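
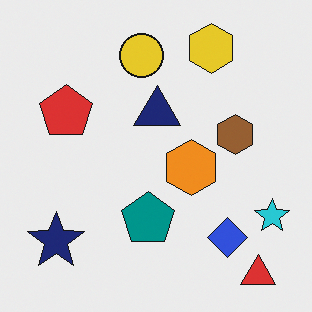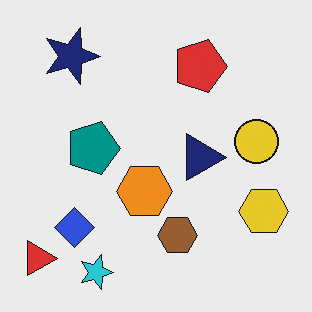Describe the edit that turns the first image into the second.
Rotated 90° clockwise.

The red triangle sits in the bottom-right of the first image and the bottom-left of the second — consistent with a whole-image 90° clockwise rotation.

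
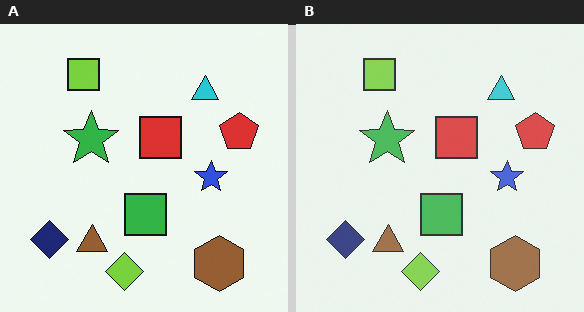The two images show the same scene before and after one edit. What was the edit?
This is the original image given slightly reduced contrast.

Tones are pushed toward mid-grey across the whole image — a global contrast change.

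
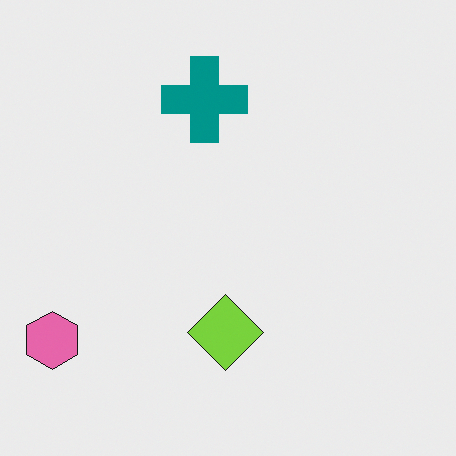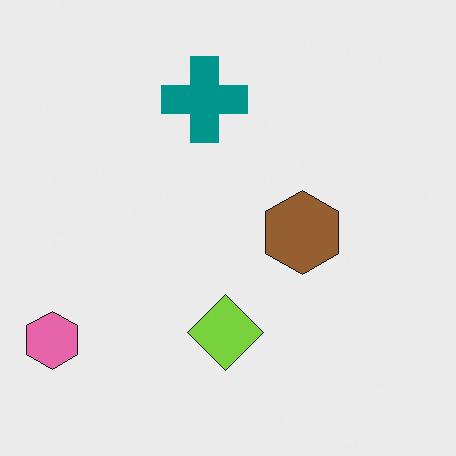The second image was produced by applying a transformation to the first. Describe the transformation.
The image was overlaid with an additional brown hexagon.

A brown hexagon appears in the second image that is absent from the first.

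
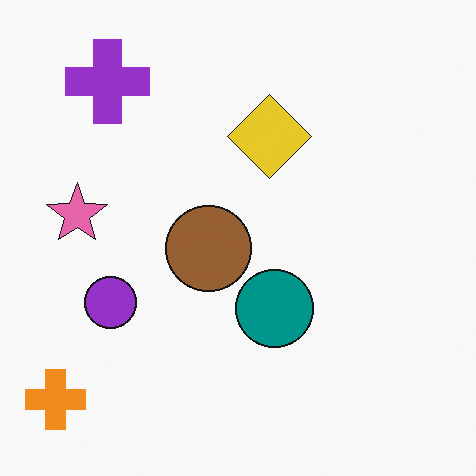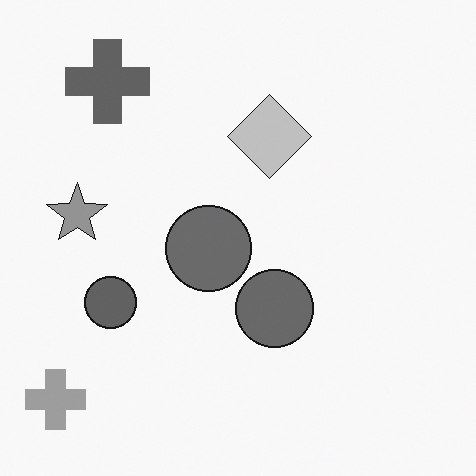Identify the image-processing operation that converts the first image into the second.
The second image is the first converted to grayscale.

All color is removed — every shape is now a shade of grey.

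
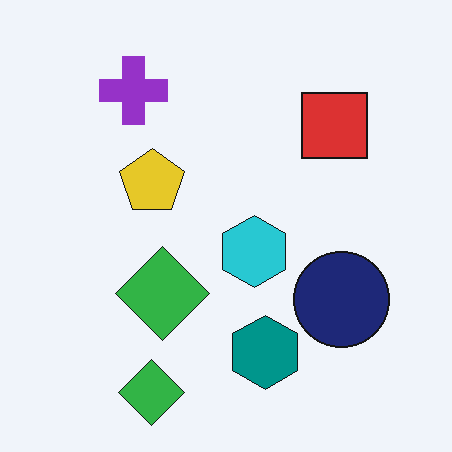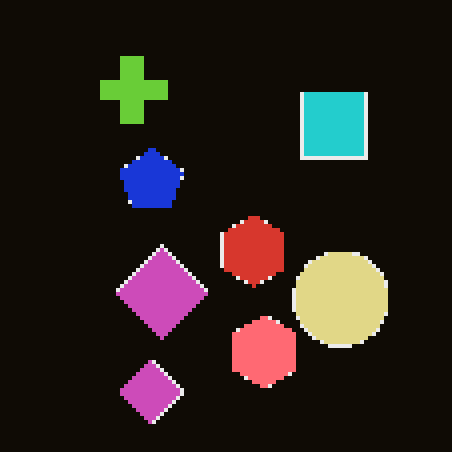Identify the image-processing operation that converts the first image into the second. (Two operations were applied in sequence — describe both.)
The transformation is: lightly pixelated (a mild mosaic effect), then color-inverted (negative).

Shapes are reduced to large square blocks; fine edges and outlines are lost — a downscale-then-upscale (mosaic) effect. The light background has become dark and every shape's color is its complement — a photographic negative.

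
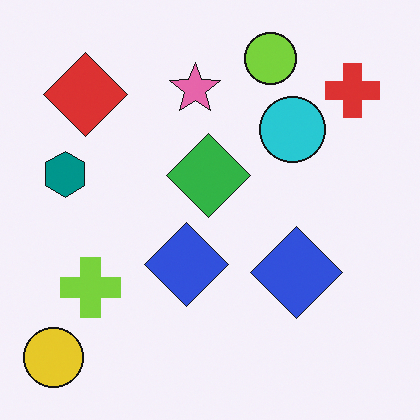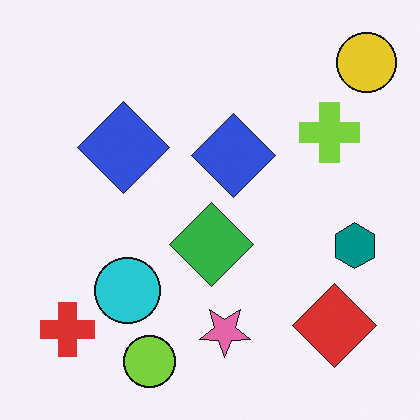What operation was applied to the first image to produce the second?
Rotated 180°.

The yellow circle sits in the bottom-left of the first image and the top-right of the second — consistent with a whole-image 180° rotation.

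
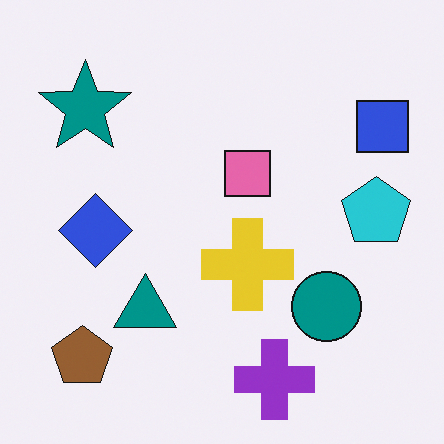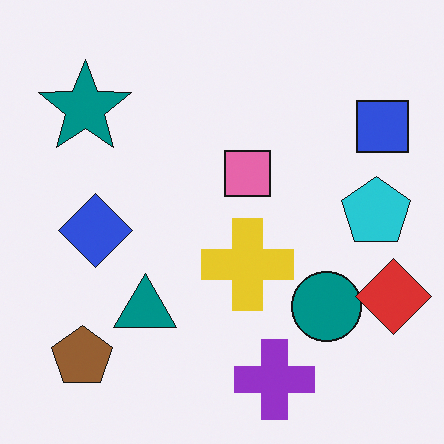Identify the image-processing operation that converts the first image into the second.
This is the original image overlaid with an additional red diamond.

A red diamond appears in the second image that is absent from the first.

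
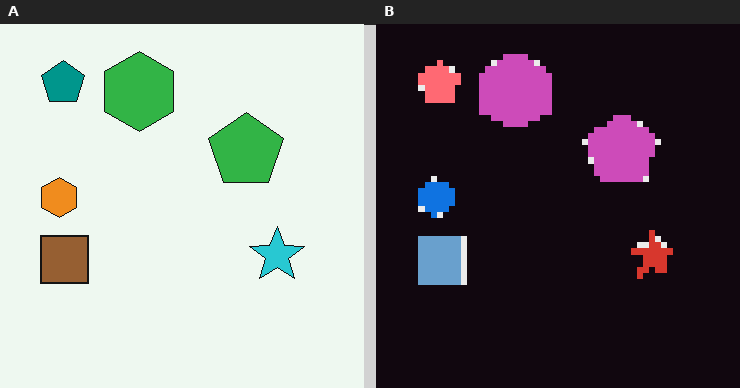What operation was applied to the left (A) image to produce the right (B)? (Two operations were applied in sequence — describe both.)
It was moderately pixelated, then color-inverted (negative).

Shapes are reduced to large square blocks; fine edges and outlines are lost — a downscale-then-upscale (mosaic) effect. The light background has become dark and every shape's color is its complement — a photographic negative.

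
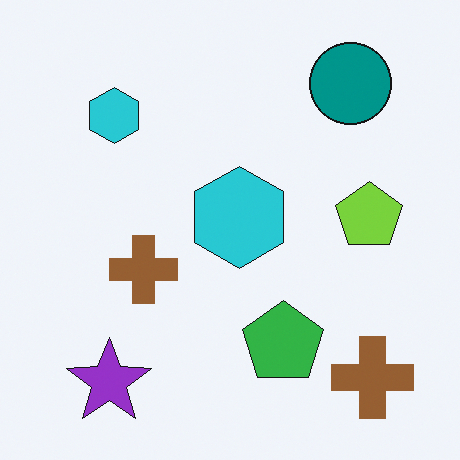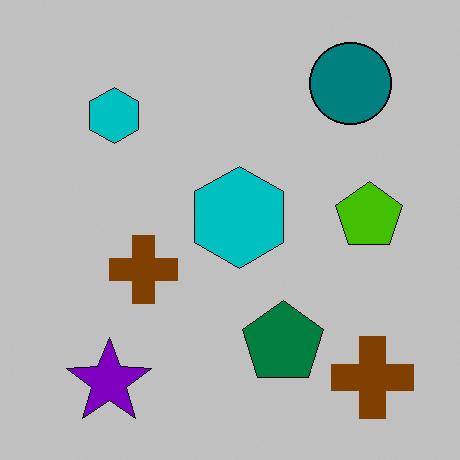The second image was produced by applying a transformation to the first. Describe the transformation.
It was heavily posterized to just a handful of flat colors.

Each flat color has snapped to a coarser quantized level — most visibly, the near-white background has dropped to a flat grey.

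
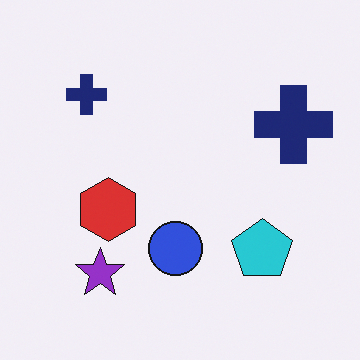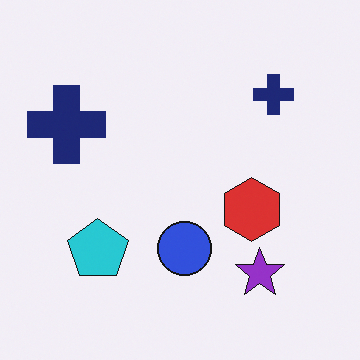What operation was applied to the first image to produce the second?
The second image is the first flipped horizontally (left ↔ right).

The cyan pentagon is in the bottom-right of the first image and the bottom-left of the second — shapes on opposite sides of the vertical midline have swapped in a mirror flip.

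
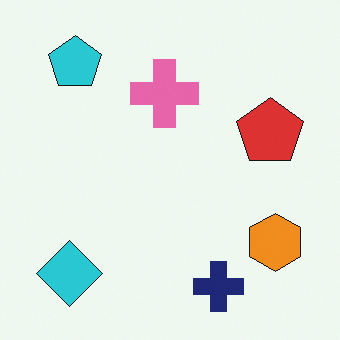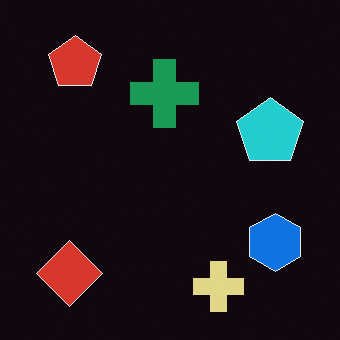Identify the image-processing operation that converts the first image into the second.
The second image is the first color-inverted (negative).

The light background has become dark and every shape's color is its complement — a photographic negative.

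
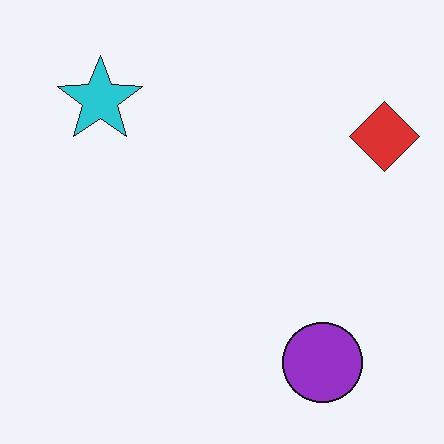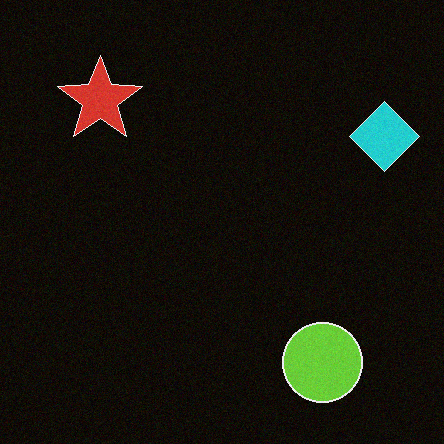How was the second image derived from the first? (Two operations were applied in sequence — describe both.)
The second image is the first color-inverted (negative), then degraded with a light layer of grain.

The light background has become dark and every shape's color is its complement — a photographic negative. Random speckle covers the whole image, including the flat background.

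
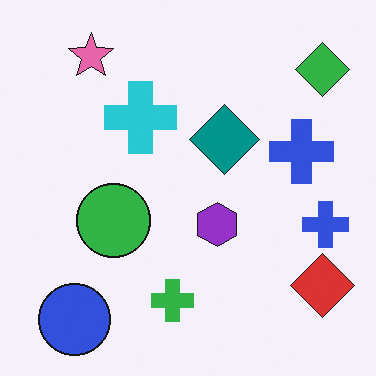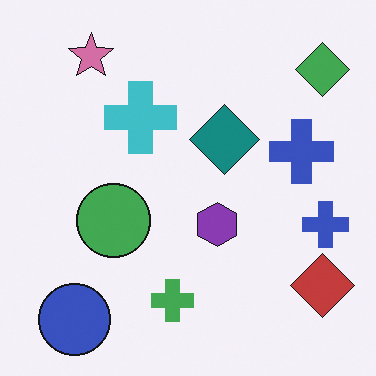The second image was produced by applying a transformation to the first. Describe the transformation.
The image was slightly desaturated.

All colors are more muted and greyish — a global saturation change.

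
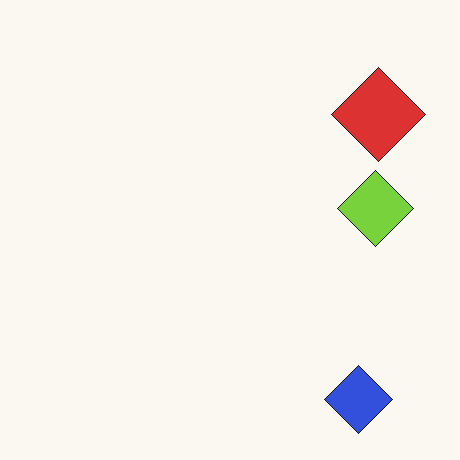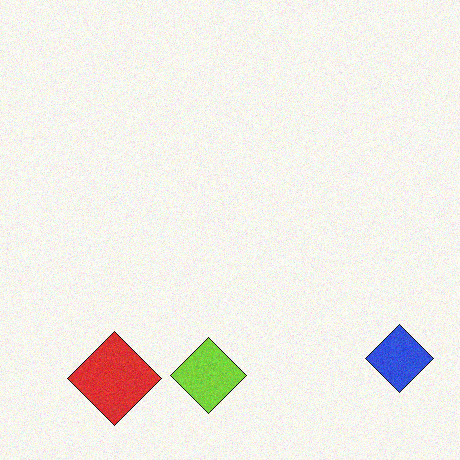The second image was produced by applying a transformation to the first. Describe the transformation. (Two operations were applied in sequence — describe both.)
The transformation is: transposed (reflected across the top-left ↔ bottom-right diagonal), then degraded with light additive noise.

Shapes have swapped their row and column positions — what was in the top-right is now in the bottom-left — a diagonal reflection. Random speckle covers the whole image, including the flat background.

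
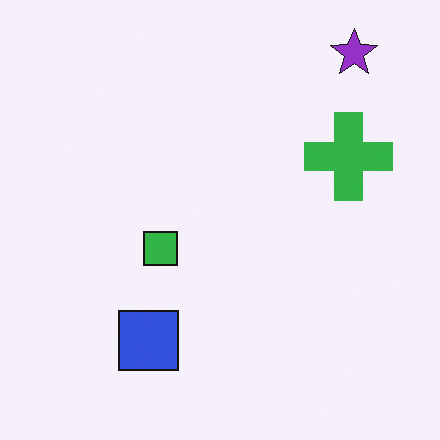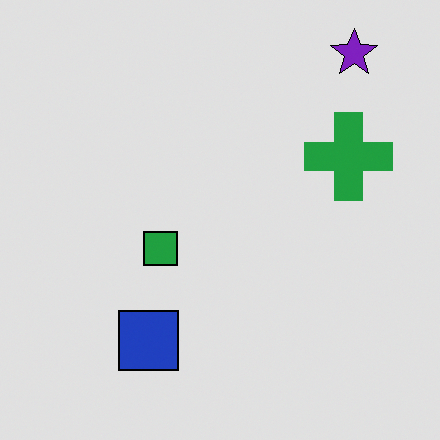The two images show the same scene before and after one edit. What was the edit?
It was moderately posterized.

Each flat color has snapped to a coarser quantized level — most visibly, the near-white background has dropped to a flat grey.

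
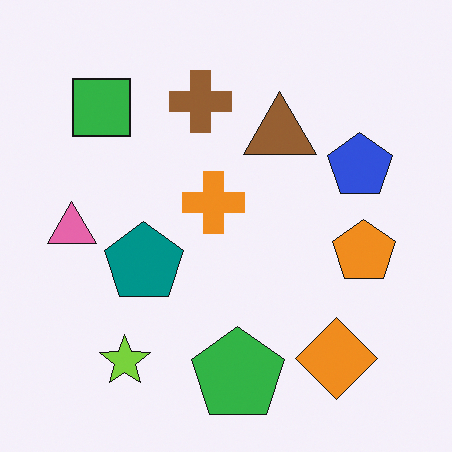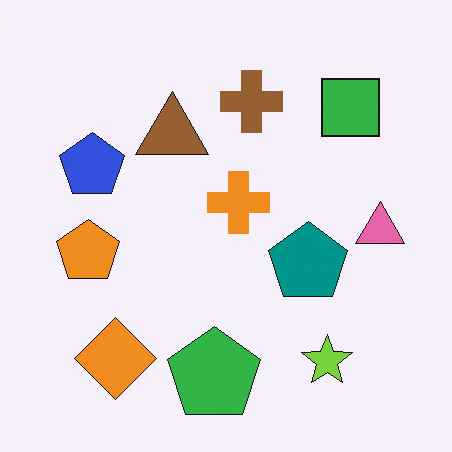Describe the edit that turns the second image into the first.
The image was flipped horizontally (left ↔ right).

The pink triangle is in the right of the second image and the left of the first — shapes on opposite sides of the vertical midline have swapped in a mirror flip.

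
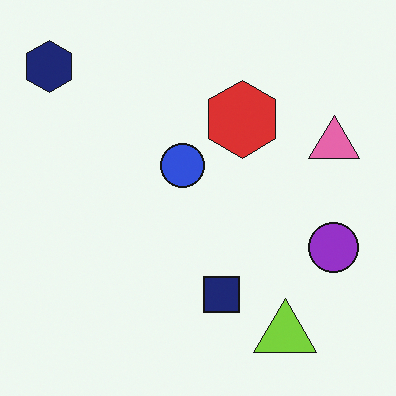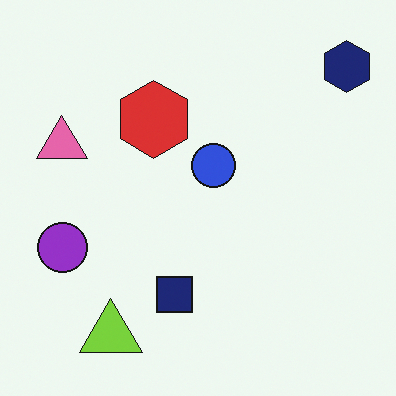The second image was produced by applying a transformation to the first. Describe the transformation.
The second image is the first flipped horizontally (left ↔ right).

The navy hexagon is in the top-left of the first image and the top-right of the second — shapes on opposite sides of the vertical midline have swapped in a mirror flip.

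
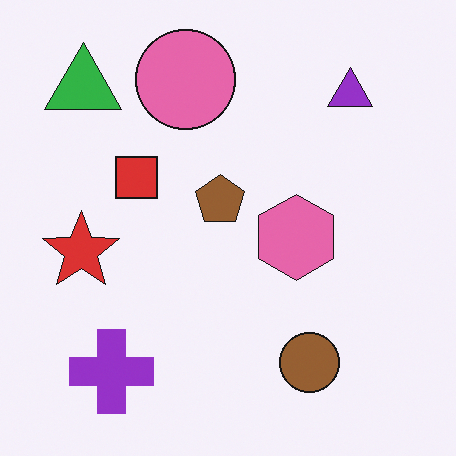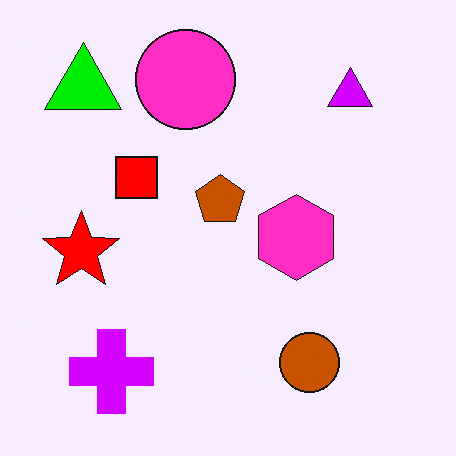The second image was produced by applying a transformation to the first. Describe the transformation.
The image was heavily oversaturated.

All colors are more vivid — a global saturation change.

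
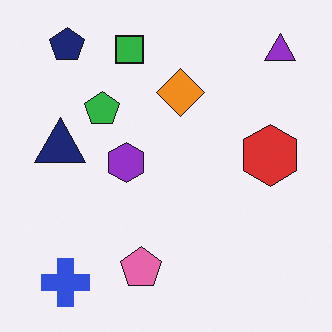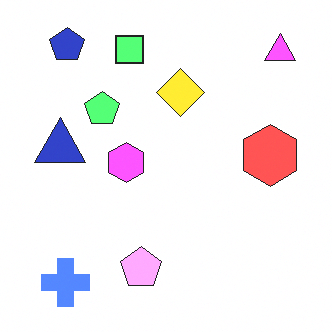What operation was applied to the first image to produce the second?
Brightened a lot.

Every pixel — background and shapes alike — is uniformly brightened.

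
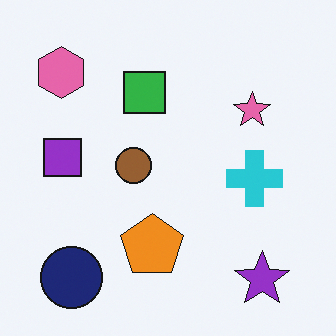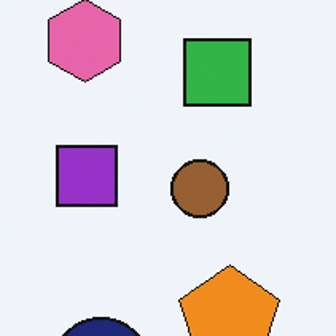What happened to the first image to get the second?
The image was cropped slightly and scaled back up.

The visible shapes are larger and the field of view is narrower; shapes near the original edges may be partly or wholly outside the frame — a crop-and-rescale.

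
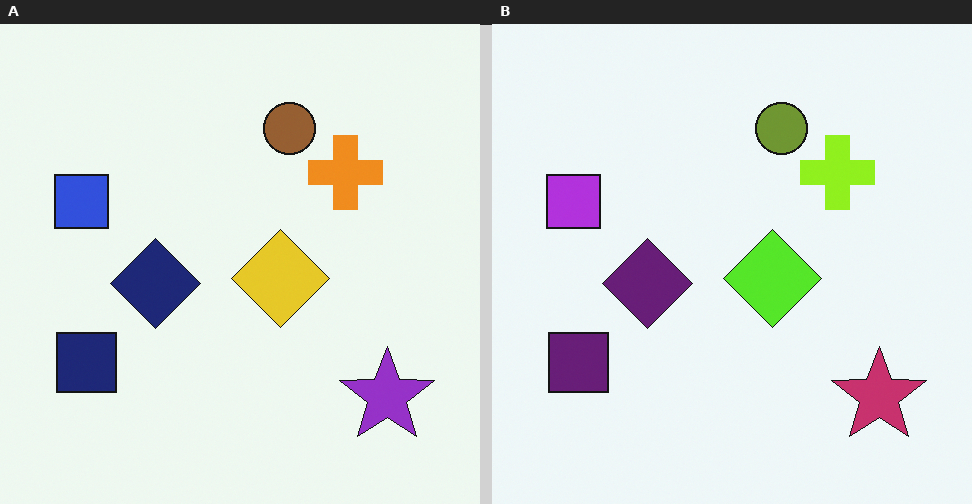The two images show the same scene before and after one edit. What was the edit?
The right (B) image is the left (A) hue-shifted slightly.

Every shape's color has rotated by the same amount around the hue wheel — a uniform hue shift.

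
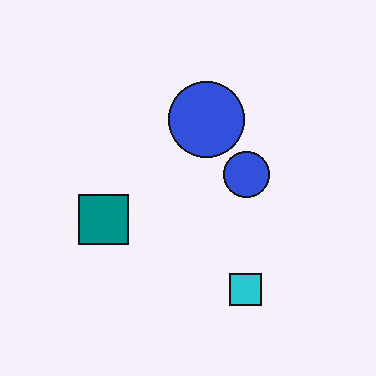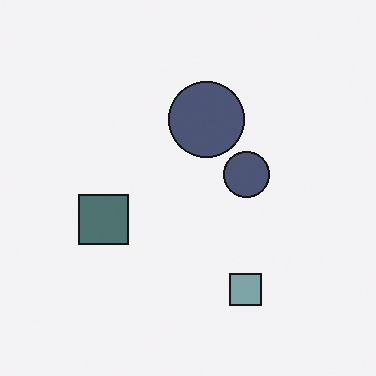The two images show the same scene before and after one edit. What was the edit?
The image was heavily desaturated.

All colors are more muted and greyish — a global saturation change.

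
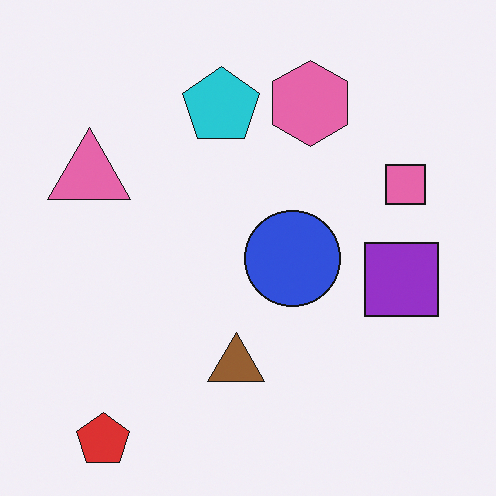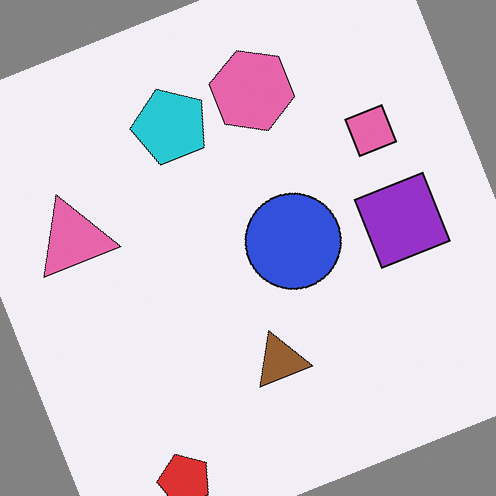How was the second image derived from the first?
The second image is the first rotated counter-clockwise by a clearly visible amount.

Every shape is tilted by the same angle and the image corners show triangular fill wedges — a whole-image rotation by a non-right angle.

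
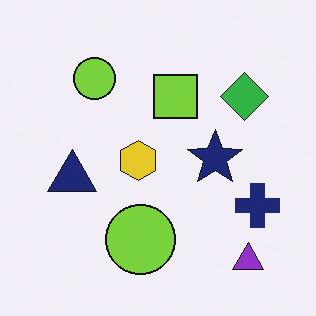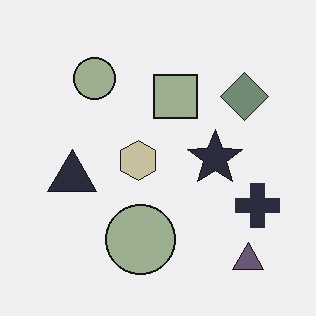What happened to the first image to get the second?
The second image is the first heavily desaturated.

All colors are more muted and greyish — a global saturation change.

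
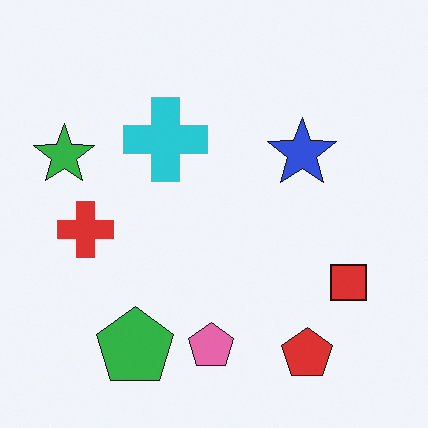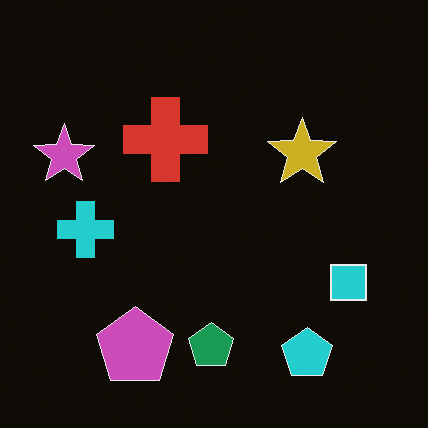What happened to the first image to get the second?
It was color-inverted (negative).

The light background has become dark and every shape's color is its complement — a photographic negative.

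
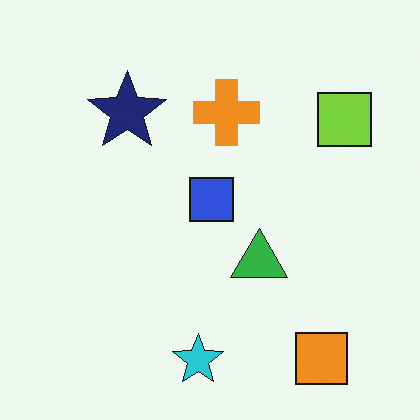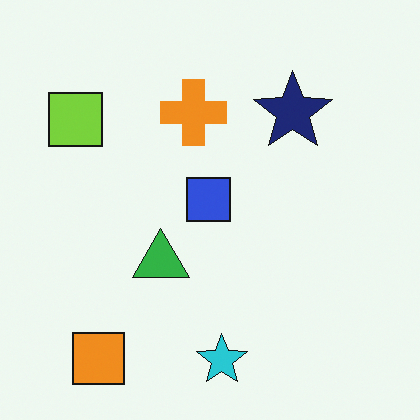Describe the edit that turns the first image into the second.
The second image is the first flipped horizontally (left ↔ right).

The lime square is in the top-right of the first image and the top-left of the second — shapes on opposite sides of the vertical midline have swapped in a mirror flip.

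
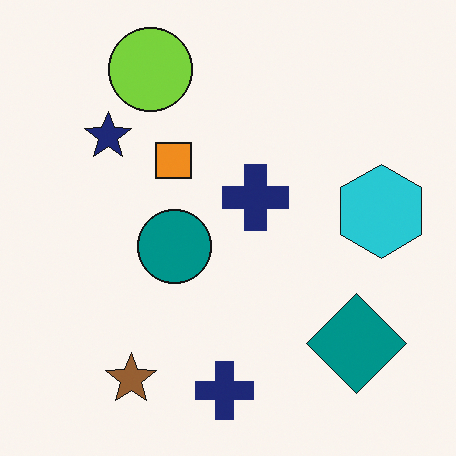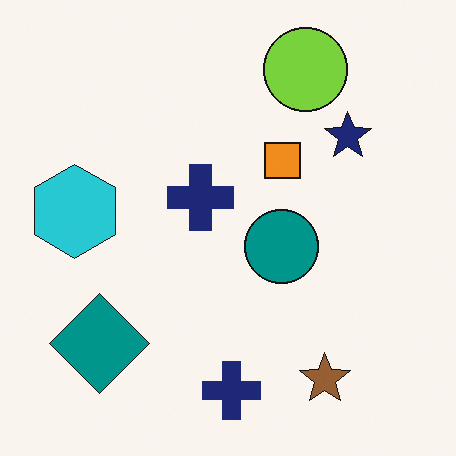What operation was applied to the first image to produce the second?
This is the original image flipped horizontally (left ↔ right).

The cyan hexagon is in the right of the first image and the left of the second — shapes on opposite sides of the vertical midline have swapped in a mirror flip.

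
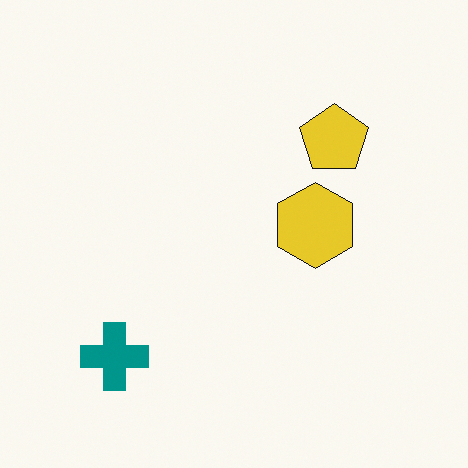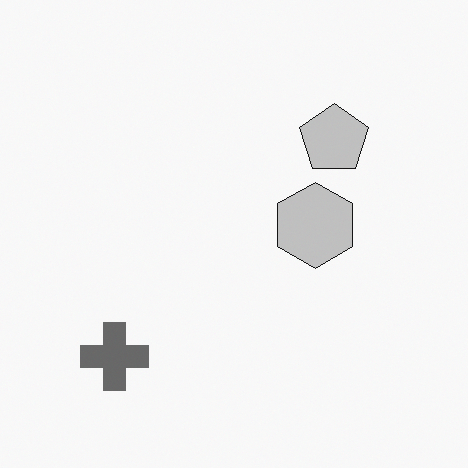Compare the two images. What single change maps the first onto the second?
This is the original image converted to grayscale.

All color is removed — every shape is now a shade of grey.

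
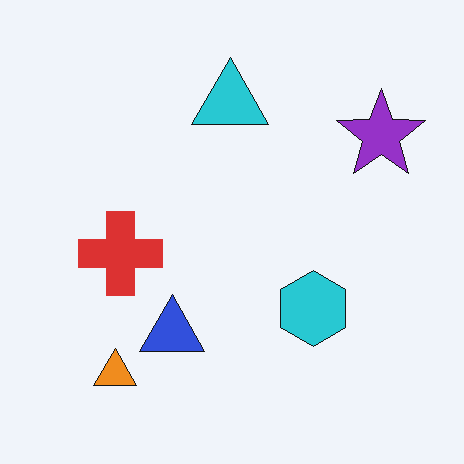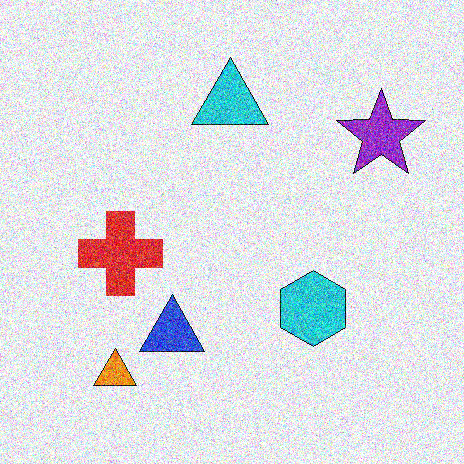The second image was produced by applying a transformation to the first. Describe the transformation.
Degraded with heavy additive noise.

Random speckle covers the whole image, including the flat background.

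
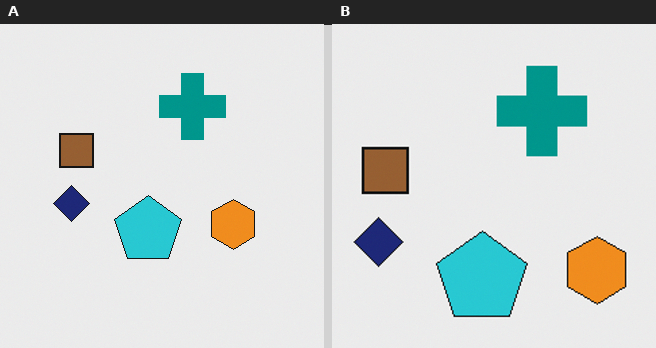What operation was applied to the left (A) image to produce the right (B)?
The image was cropped to a modestly smaller region and rescaled.

The visible shapes are larger and the field of view is narrower; shapes near the original edges may be partly or wholly outside the frame — a crop-and-rescale.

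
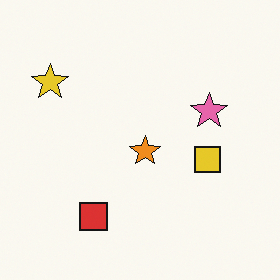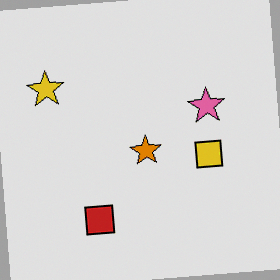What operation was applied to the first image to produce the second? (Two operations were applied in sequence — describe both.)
The image was rotated counter-clockwise by a small amount, then posterized to a reduced palette.

Every shape is tilted by the same angle and the image corners show triangular fill wedges — a whole-image rotation by a non-right angle. Each flat color has snapped to a coarser quantized level — most visibly, the near-white background has dropped to a flat grey.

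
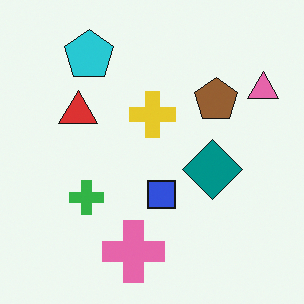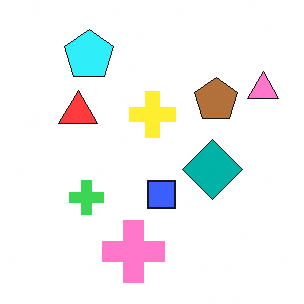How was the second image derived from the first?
The second image is the first brightened a little.

Every pixel — background and shapes alike — is uniformly brightened.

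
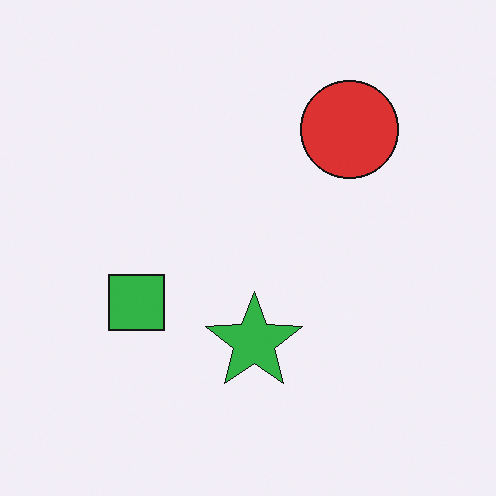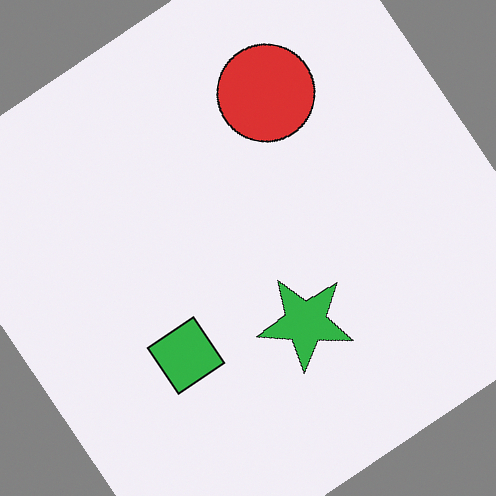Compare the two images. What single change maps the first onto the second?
This is the original image rotated counter-clockwise by a large amount — several tens of degrees.

Every shape is tilted by the same angle and the image corners show triangular fill wedges — a whole-image rotation by a non-right angle.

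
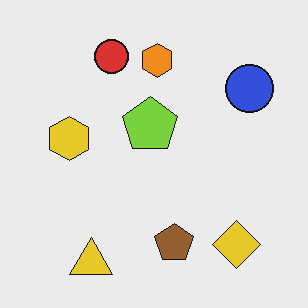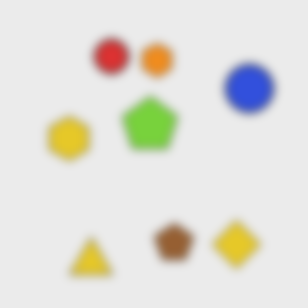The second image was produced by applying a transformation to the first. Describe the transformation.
The image was moderately blurred.

Shape edges and outlines are uniformly softened across the whole image.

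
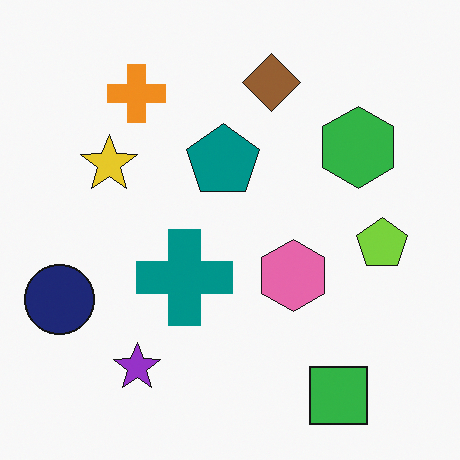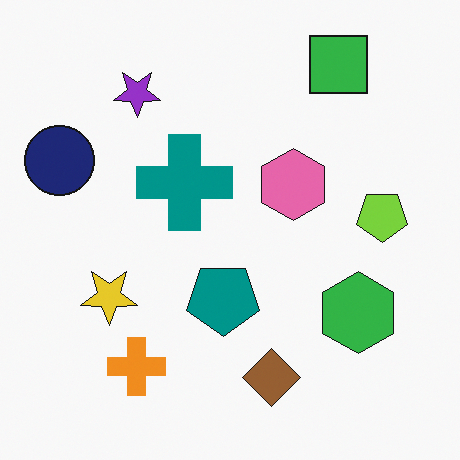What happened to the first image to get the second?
It was flipped vertically (top ↔ bottom).

The green square is in the bottom-right of the first image and the top-right of the second — shapes on opposite sides of the horizontal midline have swapped in a mirror flip.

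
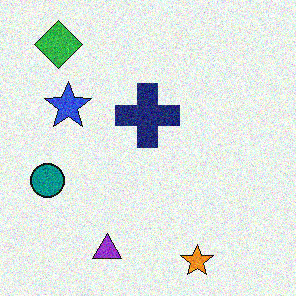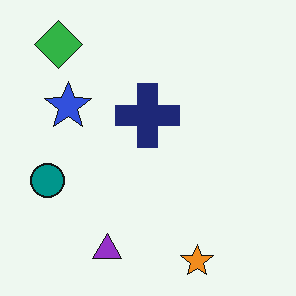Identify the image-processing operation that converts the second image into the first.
This is the original image degraded with visible gaussian noise.

Random speckle covers the whole image, including the flat background.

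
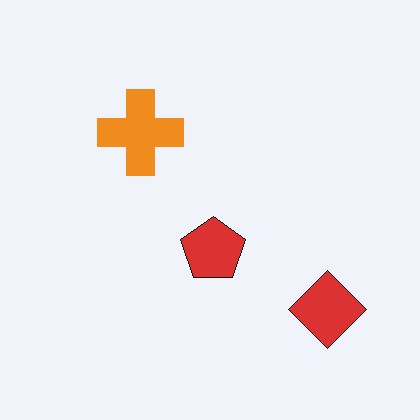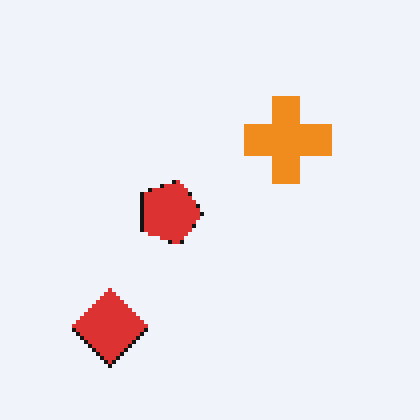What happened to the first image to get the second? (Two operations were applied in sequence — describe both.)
The image was rotated 90° clockwise, then mildly pixelated.

The red diamond sits in the bottom-right of the first image and the bottom-left of the second — consistent with a whole-image 90° clockwise rotation. Shapes are reduced to large square blocks; fine edges and outlines are lost — a downscale-then-upscale (mosaic) effect.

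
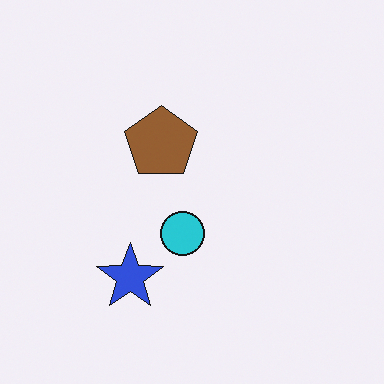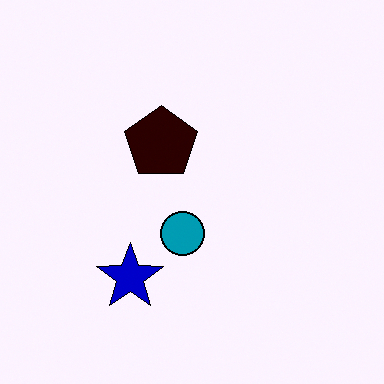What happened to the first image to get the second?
The second image is the first boosted in contrast.

Tones are pushed away from mid-grey across the whole image — a global contrast change.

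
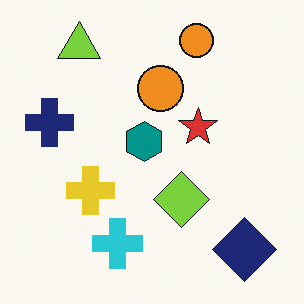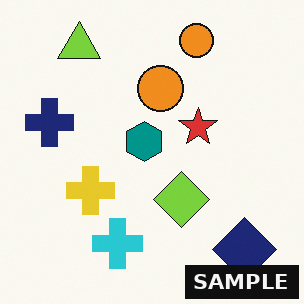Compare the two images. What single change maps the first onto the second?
It was watermarked with the text "SAMPLE" in the lower-right corner.

A dark label reading "SAMPLE" appears in the lower-right corner.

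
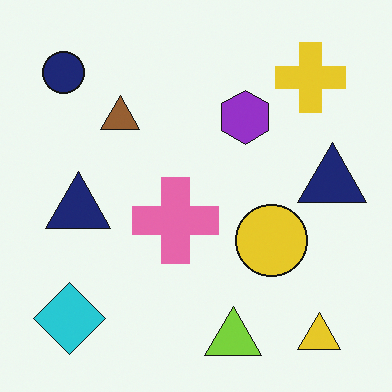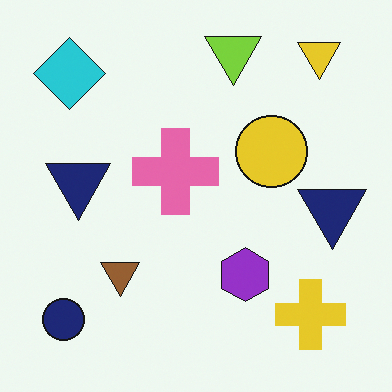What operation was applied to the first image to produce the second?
The transformation is: flipped vertically (top ↔ bottom).

The lime triangle is in the bottom of the first image and the top of the second — shapes on opposite sides of the horizontal midline have swapped in a mirror flip.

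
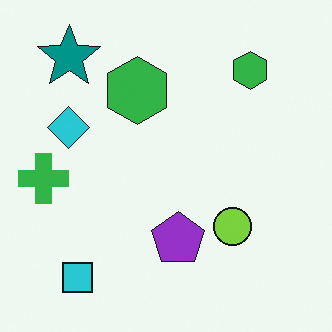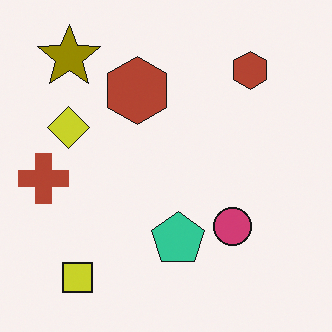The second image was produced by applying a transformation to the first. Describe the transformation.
The transformation is: hue-shifted by a large amount.

Every shape's color has rotated by the same amount around the hue wheel — a uniform hue shift.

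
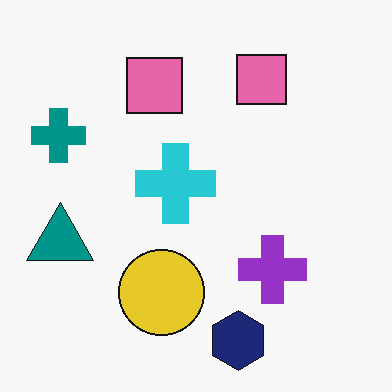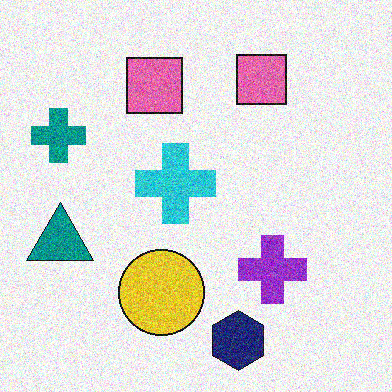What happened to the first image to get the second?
The image was degraded with a thick layer of grain.

Random speckle covers the whole image, including the flat background.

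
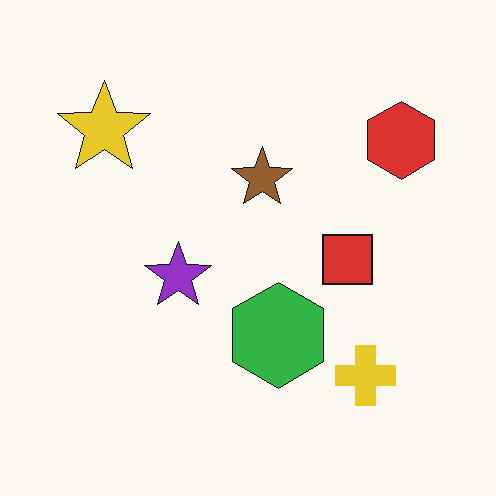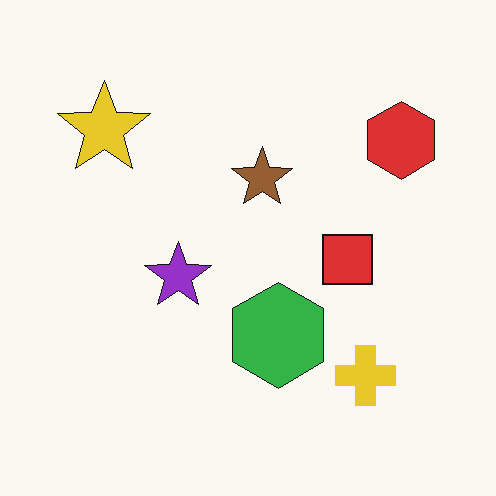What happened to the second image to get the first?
It was JPEG-compressed with visible artifacts.

Blocky 8×8 compression artifacts appear around shape edges and the flat background shows ringing — characteristic JPEG degradation.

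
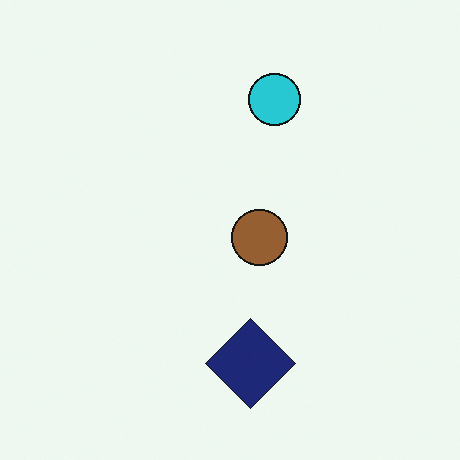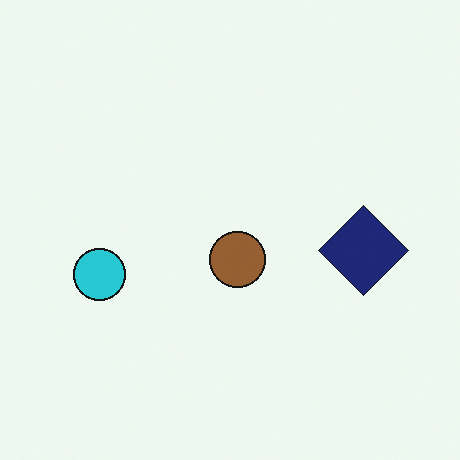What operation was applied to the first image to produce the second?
Transposed (reflected across the top-left ↔ bottom-right diagonal).

Shapes have swapped their row and column positions — what was in the top-right is now in the bottom-left — a diagonal reflection.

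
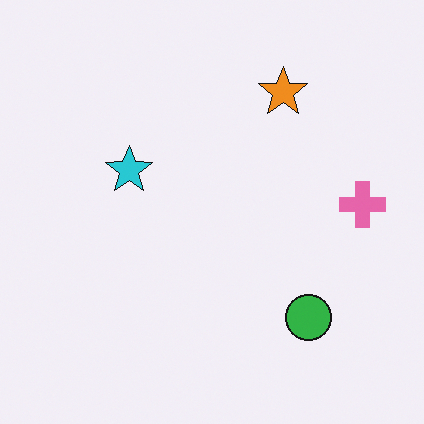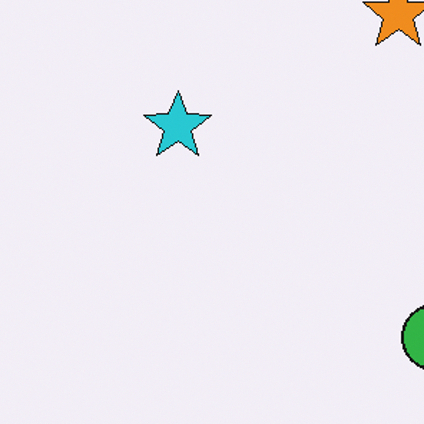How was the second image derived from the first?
The image was cropped to a modestly smaller region and rescaled.

The visible shapes are larger and the field of view is narrower; shapes near the original edges may be partly or wholly outside the frame — a crop-and-rescale.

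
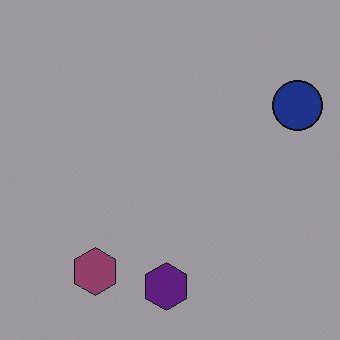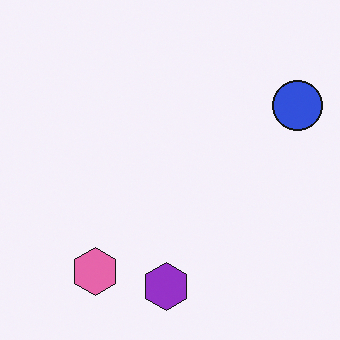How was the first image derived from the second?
The image was darkened a lot.

Every pixel — background and shapes alike — is uniformly darkened.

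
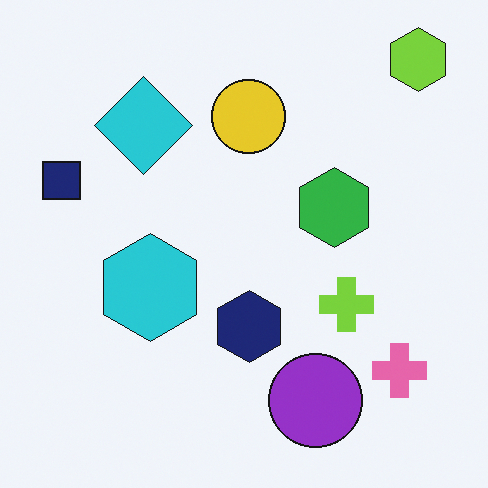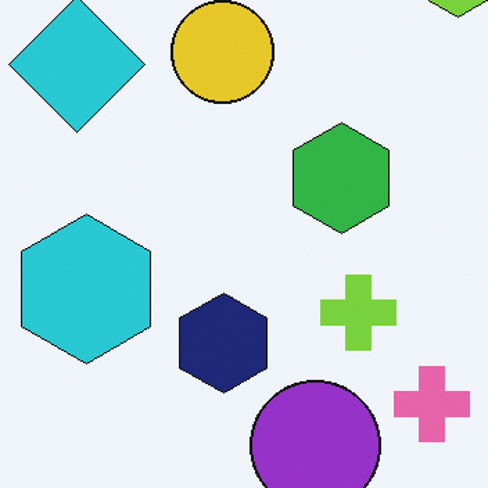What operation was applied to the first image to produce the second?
The image was cropped to a modestly smaller region and rescaled.

The visible shapes are larger and the field of view is narrower; shapes near the original edges may be partly or wholly outside the frame — a crop-and-rescale.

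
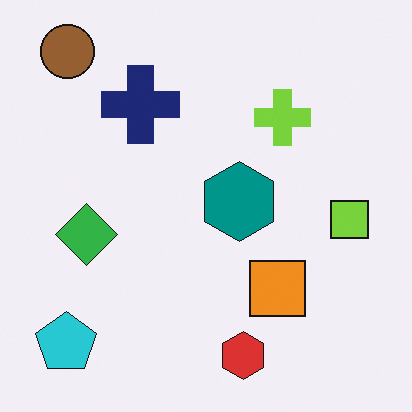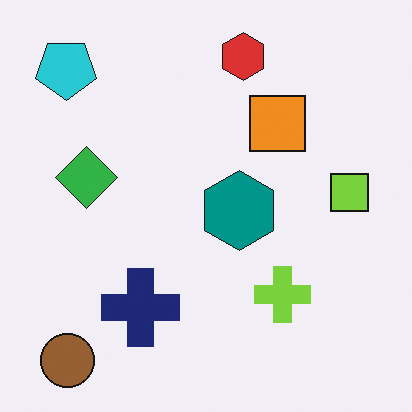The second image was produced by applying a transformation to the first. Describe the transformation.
The second image is the first flipped vertically (top ↔ bottom).

The brown circle is in the top-left of the first image and the bottom-left of the second — shapes on opposite sides of the horizontal midline have swapped in a mirror flip.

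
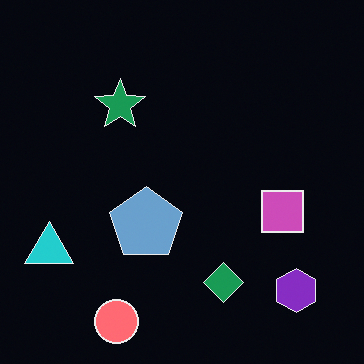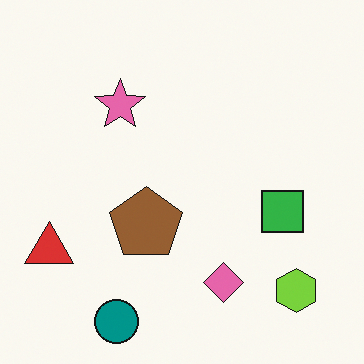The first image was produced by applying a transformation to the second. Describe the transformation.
The image was color-inverted (negative).

The light background has become dark and every shape's color is its complement — a photographic negative.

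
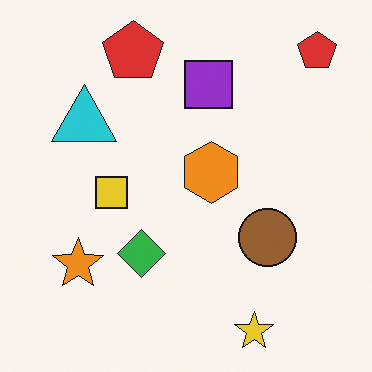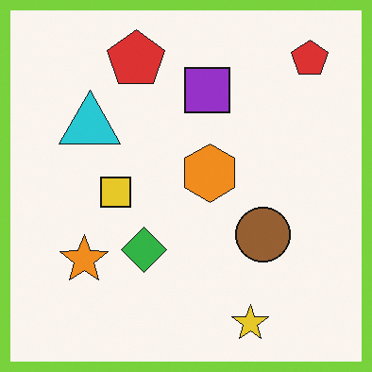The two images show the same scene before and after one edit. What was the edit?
This is the original image framed with a lime border.

A solid lime frame runs around the edge of the second image, with the content slightly shrunk inside it.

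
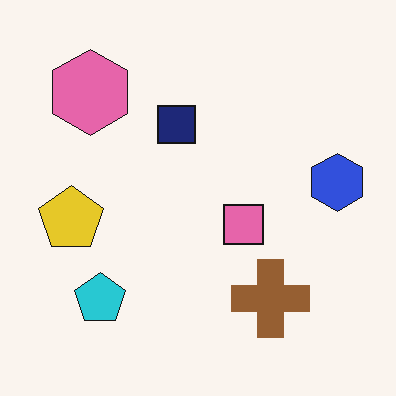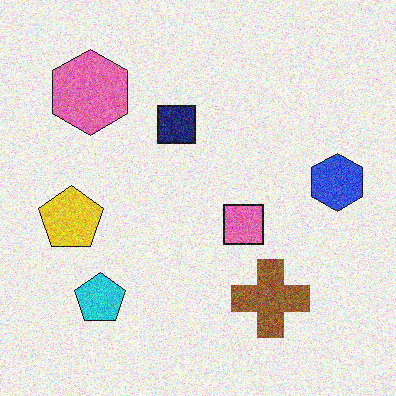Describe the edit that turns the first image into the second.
This is the original image degraded with a thick layer of grain.

Random speckle covers the whole image, including the flat background.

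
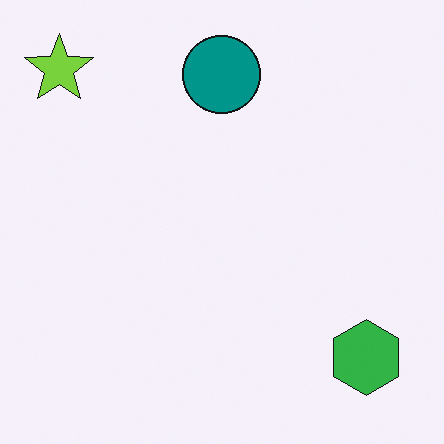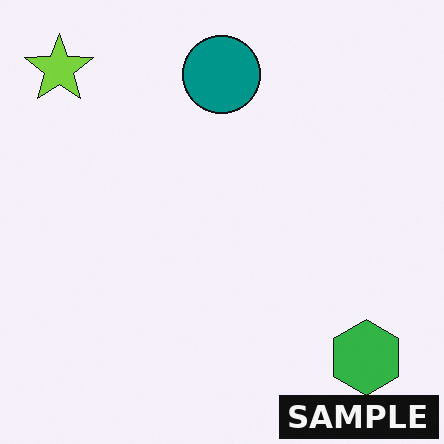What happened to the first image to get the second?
The second image is the first watermarked with the text "SAMPLE" in the lower-right corner.

A dark label reading "SAMPLE" appears in the lower-right corner.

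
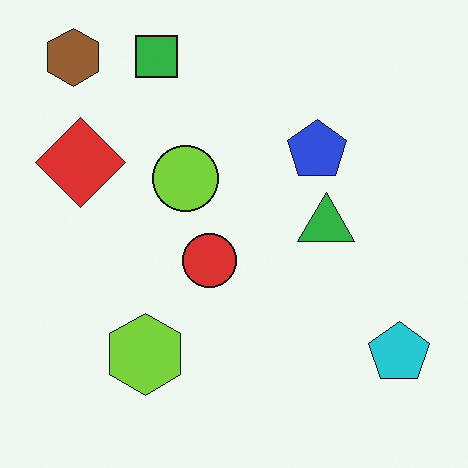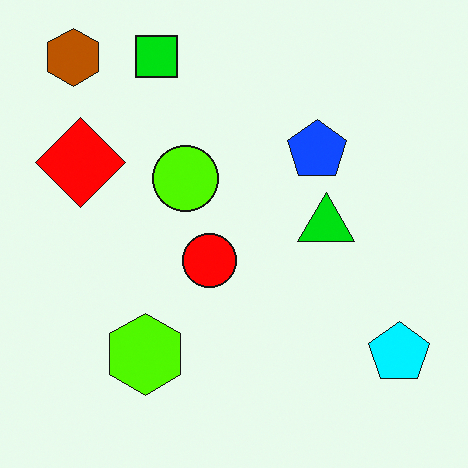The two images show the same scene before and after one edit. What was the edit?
This is the original image made much more vivid (saturation change).

All colors are more vivid — a global saturation change.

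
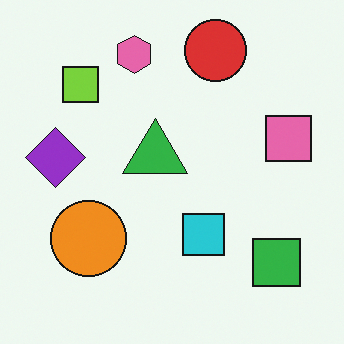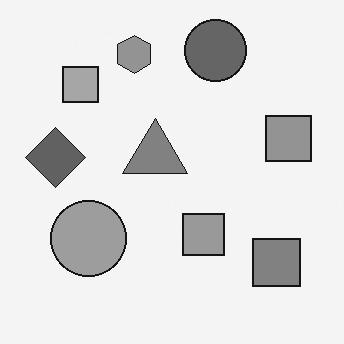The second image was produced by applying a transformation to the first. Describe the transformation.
This is the original image converted to grayscale.

All color is removed — every shape is now a shade of grey.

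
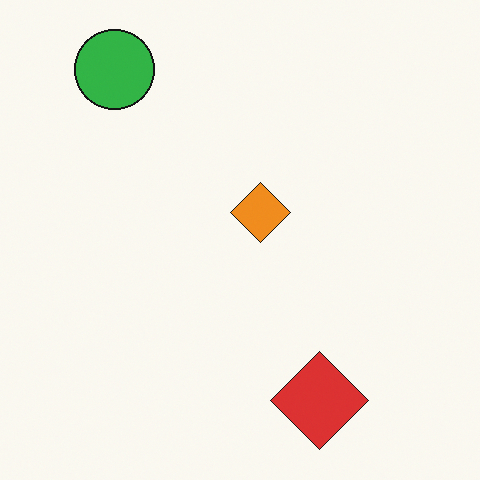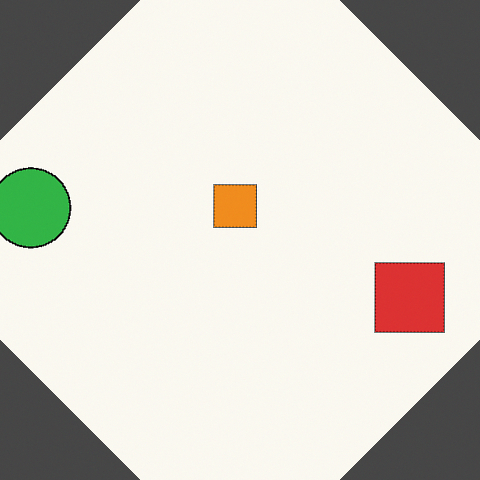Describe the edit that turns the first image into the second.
The image was rotated counter-clockwise by a large amount — several tens of degrees.

Every shape is tilted by the same angle and the image corners show triangular fill wedges — a whole-image rotation by a non-right angle.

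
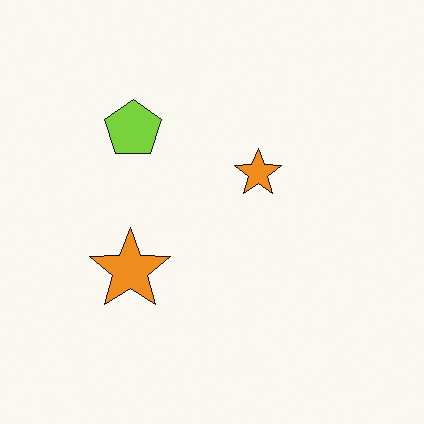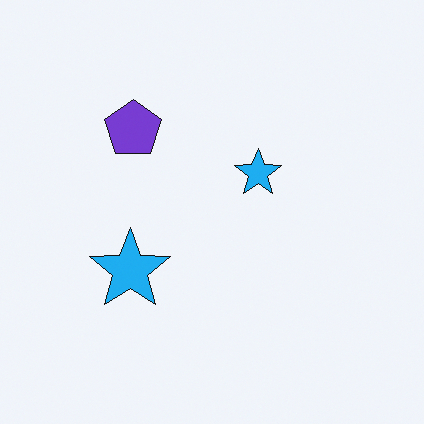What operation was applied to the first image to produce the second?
The transformation is: hue-shifted by a large amount.

Every shape's color has rotated by the same amount around the hue wheel — a uniform hue shift.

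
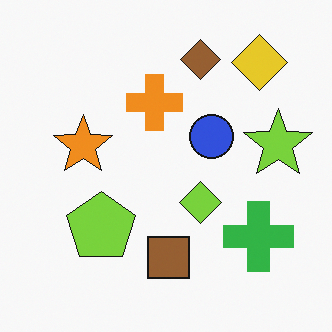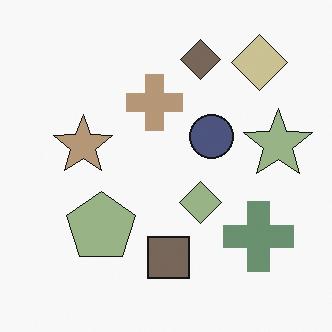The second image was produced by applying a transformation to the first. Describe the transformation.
It was heavily desaturated.

All colors are more muted and greyish — a global saturation change.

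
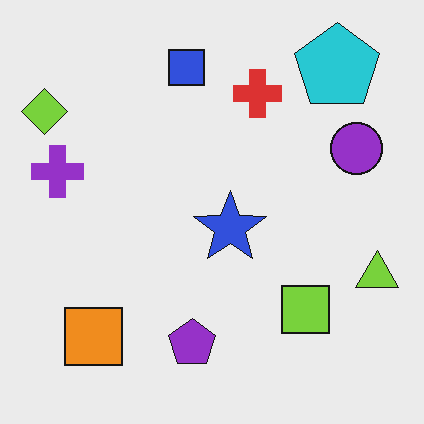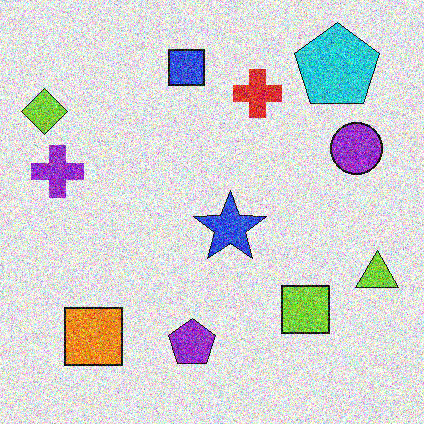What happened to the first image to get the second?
The transformation is: degraded with a thick layer of grain.

Random speckle covers the whole image, including the flat background.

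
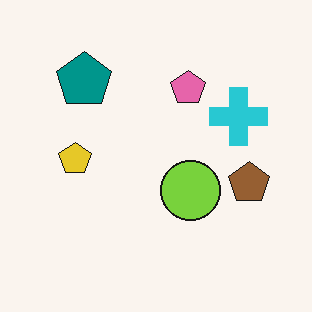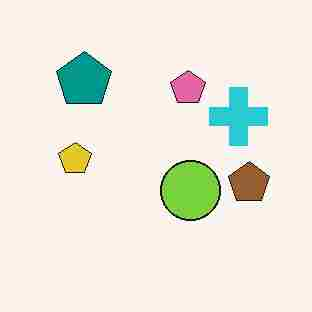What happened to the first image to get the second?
The second image is the first degraded with heavy JPEG compression.

Blocky 8×8 compression artifacts appear around shape edges and the flat background shows ringing — characteristic JPEG degradation.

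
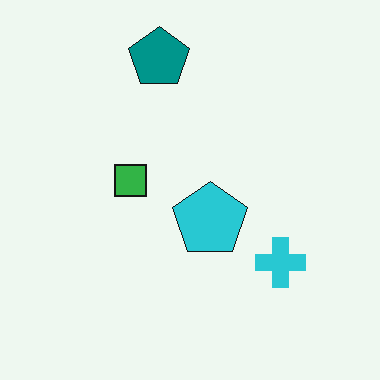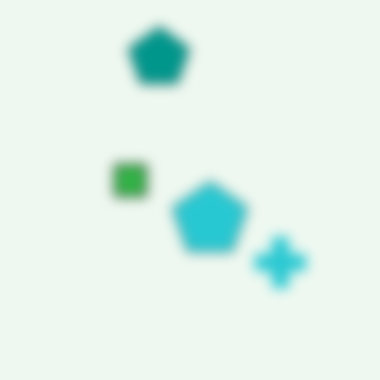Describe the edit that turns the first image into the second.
It was heavily blurred.

Shape edges and outlines are uniformly softened across the whole image.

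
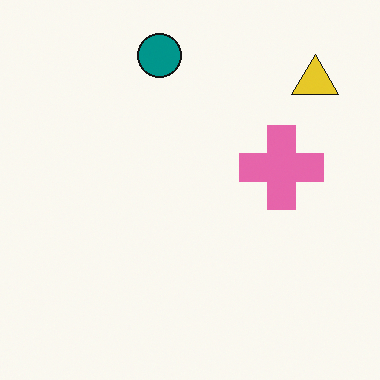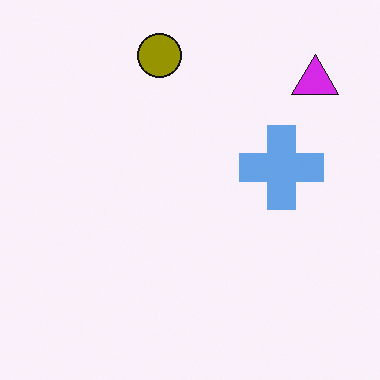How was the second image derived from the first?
Hue-shifted by a large amount.

Every shape's color has rotated by the same amount around the hue wheel — a uniform hue shift.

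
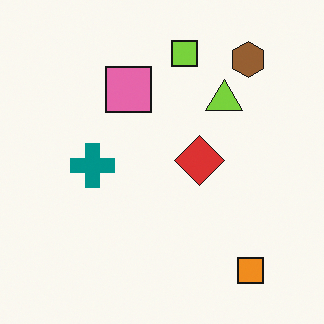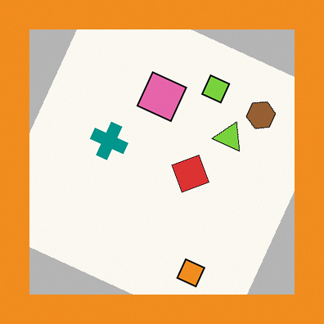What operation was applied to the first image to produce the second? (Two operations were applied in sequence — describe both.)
The second image is the first rotated clockwise by a clearly visible amount, then framed with a orange border.

Every shape is tilted by the same angle and the image corners show triangular fill wedges — a whole-image rotation by a non-right angle. A solid orange frame runs around the edge of the second image, with the content slightly shrunk inside it.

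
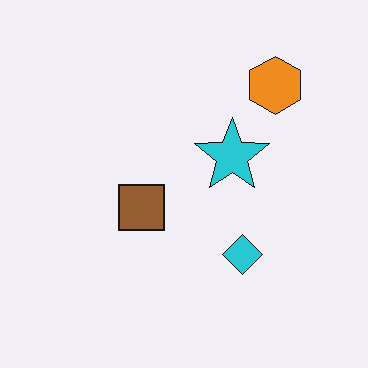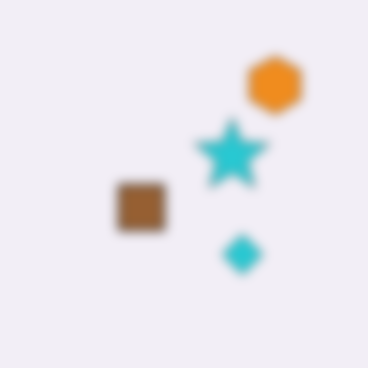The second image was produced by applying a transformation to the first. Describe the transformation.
The second image is the first heavily blurred.

Shape edges and outlines are uniformly softened across the whole image.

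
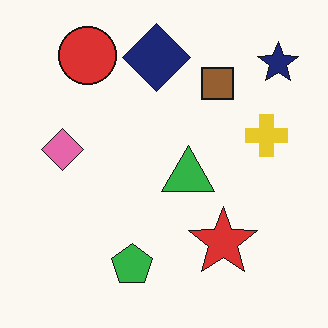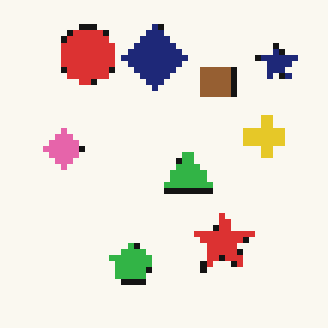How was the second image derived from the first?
The transformation is: pixelated into visible square blocks.

Shapes are reduced to large square blocks; fine edges and outlines are lost — a downscale-then-upscale (mosaic) effect.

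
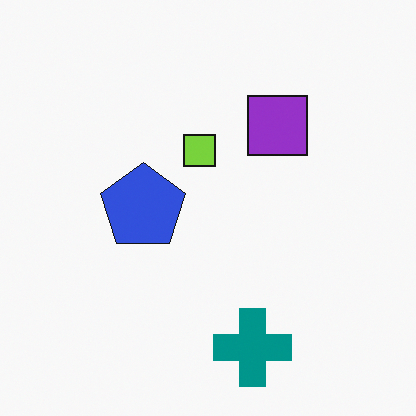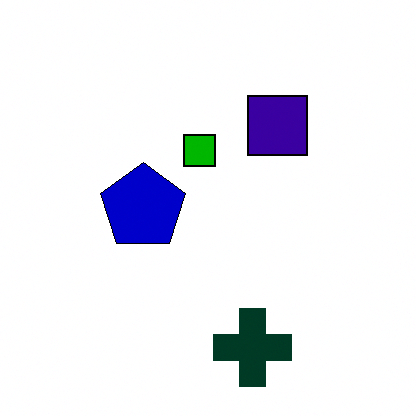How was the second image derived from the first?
It was boosted in contrast.

Tones are pushed away from mid-grey across the whole image — a global contrast change.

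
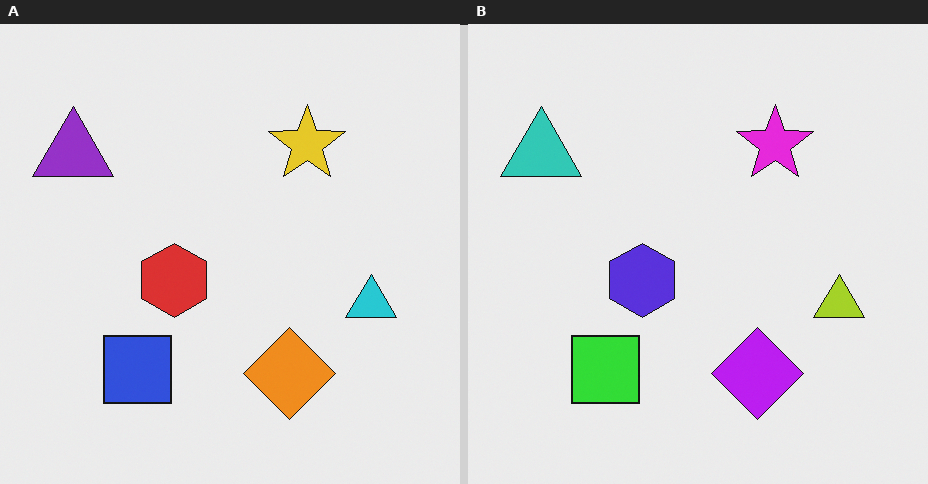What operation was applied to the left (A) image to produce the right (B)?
The right (B) image is the left (A) hue-shifted through roughly half the color wheel.

Every shape's color has rotated by the same amount around the hue wheel — a uniform hue shift.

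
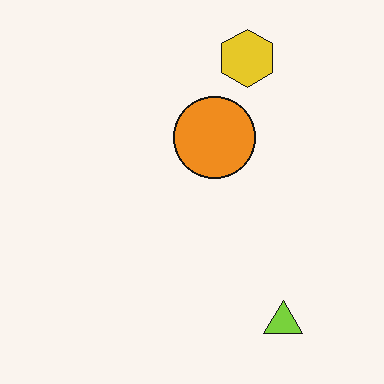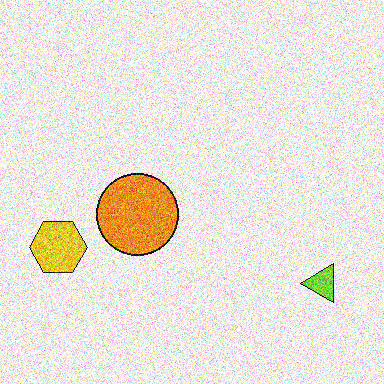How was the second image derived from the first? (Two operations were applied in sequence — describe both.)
Transposed (reflected across the top-left ↔ bottom-right diagonal), then degraded with heavy additive noise.

Shapes have swapped their row and column positions — what was in the top-right is now in the bottom-left — a diagonal reflection. Random speckle covers the whole image, including the flat background.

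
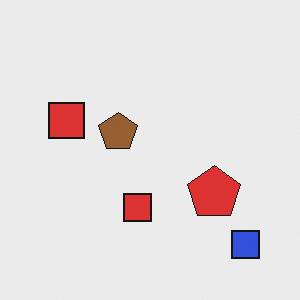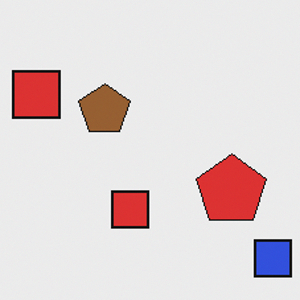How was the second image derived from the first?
This is the original image cropped slightly and scaled back up.

The visible shapes are larger and the field of view is narrower; shapes near the original edges may be partly or wholly outside the frame — a crop-and-rescale.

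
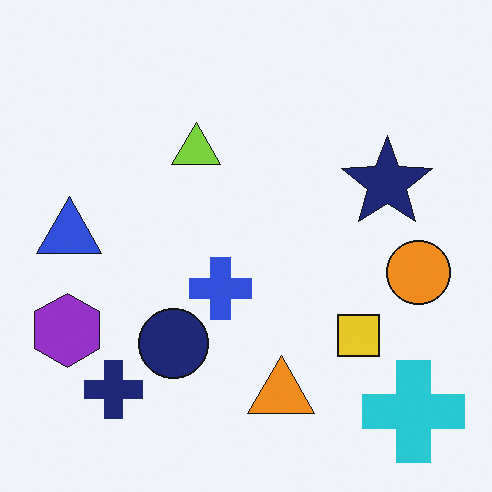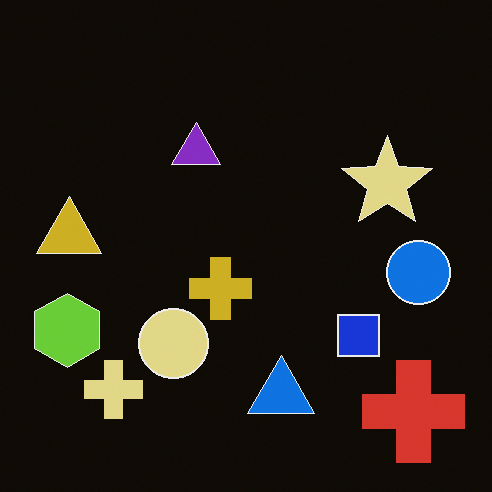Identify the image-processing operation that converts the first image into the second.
The image was color-inverted (negative).

The light background has become dark and every shape's color is its complement — a photographic negative.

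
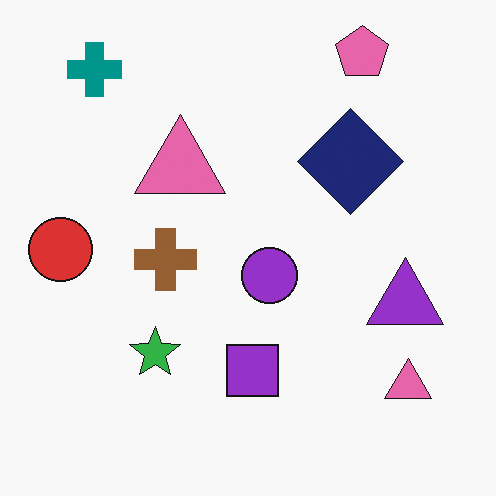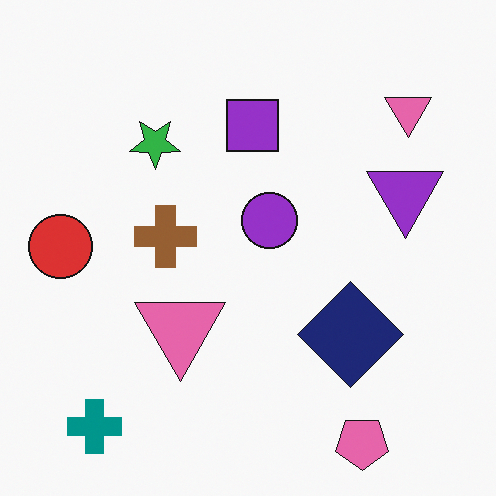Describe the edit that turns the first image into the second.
Flipped vertically (top ↔ bottom).

The pink pentagon is in the top-right of the first image and the bottom-right of the second — shapes on opposite sides of the horizontal midline have swapped in a mirror flip.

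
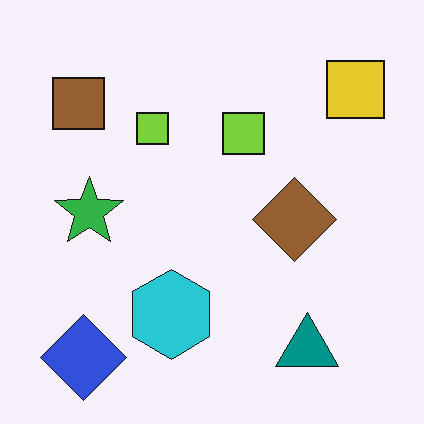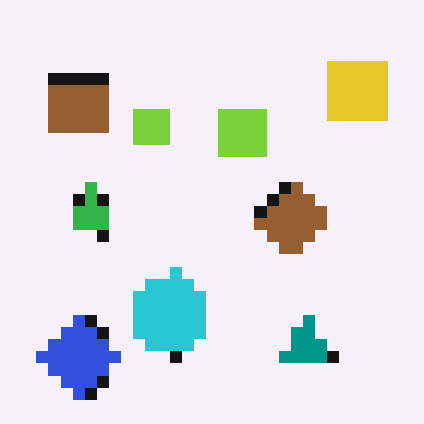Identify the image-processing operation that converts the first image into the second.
It was heavily pixelated into large blocks.

Shapes are reduced to large square blocks; fine edges and outlines are lost — a downscale-then-upscale (mosaic) effect.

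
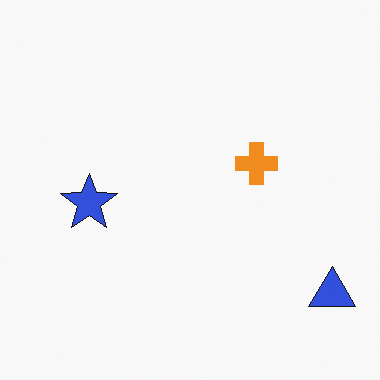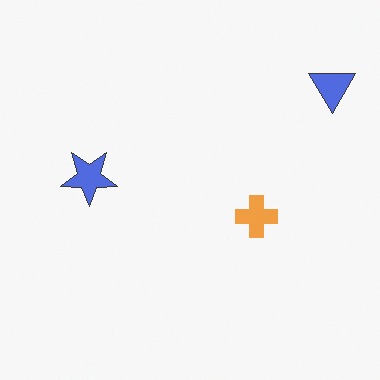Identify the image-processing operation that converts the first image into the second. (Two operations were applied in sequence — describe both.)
The second image is the first flipped vertically (top ↔ bottom), then given slightly reduced contrast.

The blue triangle is in the bottom-right of the first image and the top-right of the second — shapes on opposite sides of the horizontal midline have swapped in a mirror flip. Tones are pushed toward mid-grey across the whole image — a global contrast change.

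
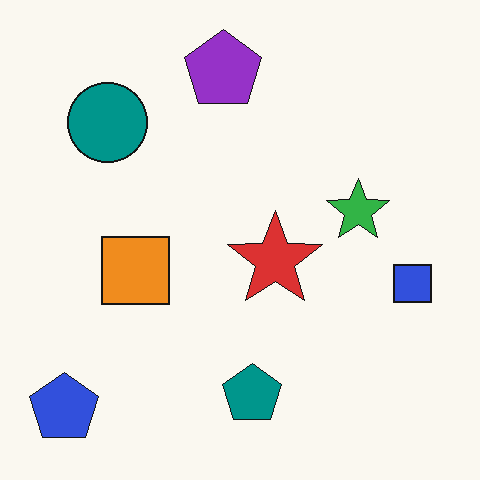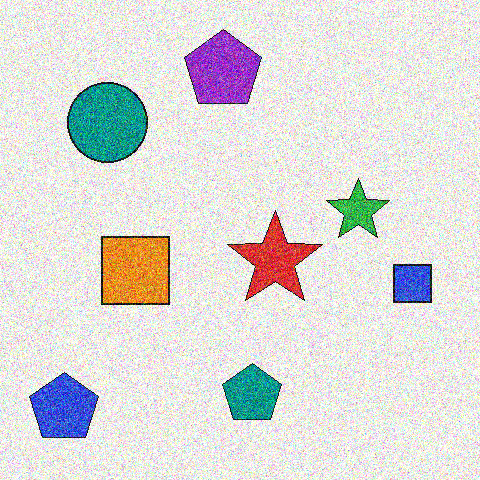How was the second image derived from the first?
This is the original image degraded with heavy additive noise.

Random speckle covers the whole image, including the flat background.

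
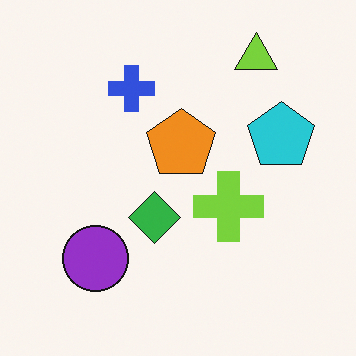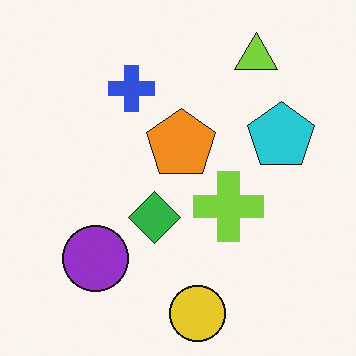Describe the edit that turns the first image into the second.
It was overlaid with an additional yellow circle.

A yellow circle appears in the second image that is absent from the first.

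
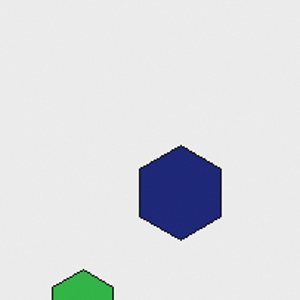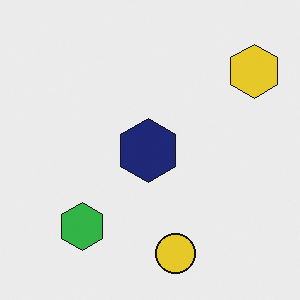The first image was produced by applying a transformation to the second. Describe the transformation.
The image was cropped to a modestly smaller region and rescaled.

The visible shapes are larger and the field of view is narrower; shapes near the original edges may be partly or wholly outside the frame — a crop-and-rescale.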